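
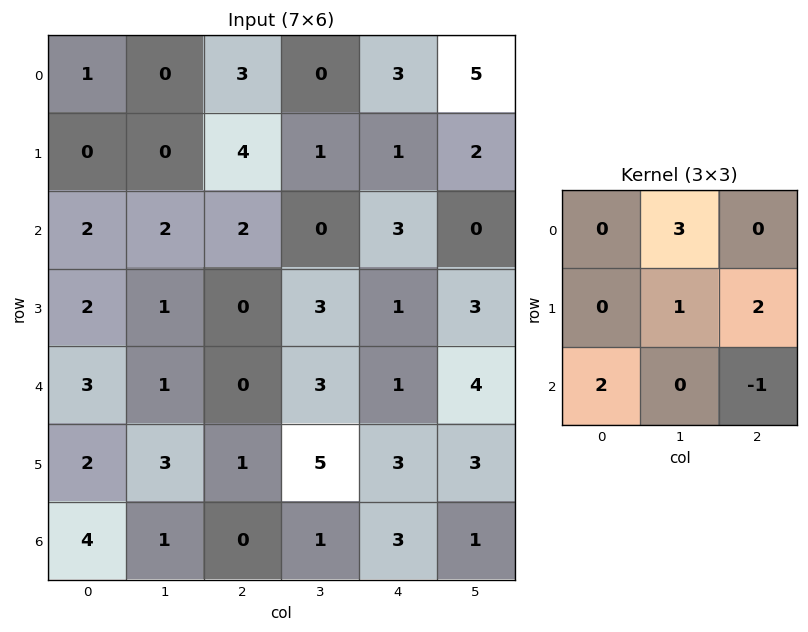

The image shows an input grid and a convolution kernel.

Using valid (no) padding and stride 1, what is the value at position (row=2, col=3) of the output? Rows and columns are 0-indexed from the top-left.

18

The receptive field on the input at this output position is [0 3 0 / 3 1 3 / 3 1 4]. Elementwise product with the kernel and sum: 3·3 + 1·1 + 3·2 + 3·2 + 4·-1.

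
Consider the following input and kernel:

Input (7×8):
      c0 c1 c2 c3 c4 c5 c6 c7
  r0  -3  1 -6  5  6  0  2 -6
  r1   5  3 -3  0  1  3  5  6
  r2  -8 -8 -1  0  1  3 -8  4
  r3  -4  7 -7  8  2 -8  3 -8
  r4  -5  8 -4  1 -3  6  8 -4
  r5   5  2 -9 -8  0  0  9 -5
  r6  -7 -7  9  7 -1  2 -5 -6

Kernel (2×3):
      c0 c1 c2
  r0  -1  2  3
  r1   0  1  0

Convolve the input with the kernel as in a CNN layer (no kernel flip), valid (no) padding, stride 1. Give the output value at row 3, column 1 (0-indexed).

The receptive field on the input at this output position is [7 -7 8 / 8 -4 1]. Elementwise product with the kernel and sum: 7·-1 + -7·2 + 8·3 + -4·1.

-1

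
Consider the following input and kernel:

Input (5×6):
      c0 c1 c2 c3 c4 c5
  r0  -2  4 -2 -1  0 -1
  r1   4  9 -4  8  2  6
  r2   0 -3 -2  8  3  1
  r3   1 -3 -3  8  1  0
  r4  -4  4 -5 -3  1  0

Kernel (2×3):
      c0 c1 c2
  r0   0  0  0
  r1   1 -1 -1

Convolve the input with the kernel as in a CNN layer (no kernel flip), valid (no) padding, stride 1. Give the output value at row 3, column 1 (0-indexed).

12

The receptive field on the input at this output position is [-3 -3 8 / 4 -5 -3]. Elementwise product with the kernel and sum: 4·1 + -5·-1 + -3·-1.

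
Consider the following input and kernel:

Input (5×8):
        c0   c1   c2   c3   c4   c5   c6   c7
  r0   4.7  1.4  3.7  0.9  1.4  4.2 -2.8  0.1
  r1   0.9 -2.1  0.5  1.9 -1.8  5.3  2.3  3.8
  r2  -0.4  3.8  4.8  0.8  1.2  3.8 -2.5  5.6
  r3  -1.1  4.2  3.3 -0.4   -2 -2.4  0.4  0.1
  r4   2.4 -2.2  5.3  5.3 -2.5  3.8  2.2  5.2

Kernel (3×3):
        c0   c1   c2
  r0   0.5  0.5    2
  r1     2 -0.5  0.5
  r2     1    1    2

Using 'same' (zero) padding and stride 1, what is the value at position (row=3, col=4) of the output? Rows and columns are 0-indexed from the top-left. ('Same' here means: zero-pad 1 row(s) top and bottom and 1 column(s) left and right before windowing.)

The receptive field on the zero-padded input at this output position is [0.8 1.2 3.8 / -0.4 -2 -2.4 / 5.3 -2.5 3.8]. Elementwise product with the kernel and sum: 0.8·0.5 + 1.2·0.5 + 3.8·2 + -0.4·2 + -2·-0.5 + -2.4·0.5 + 5.3·1 + -2.5·1 + 3.8·2.

18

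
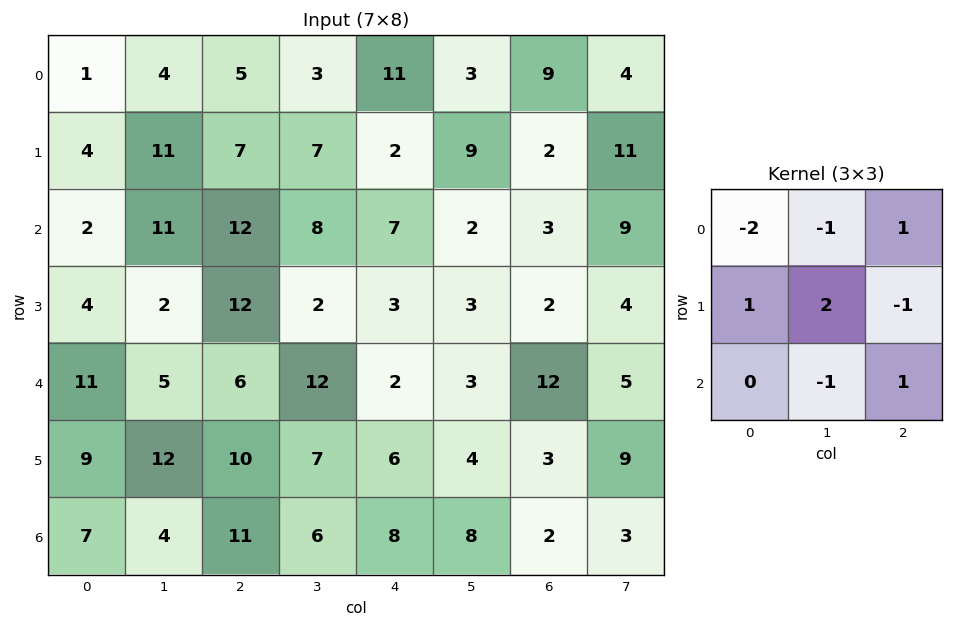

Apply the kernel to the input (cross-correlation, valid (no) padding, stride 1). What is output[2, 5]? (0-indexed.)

The receptive field on the input at this output position is [2 3 9 / 3 2 4 / 3 12 5]. Elementwise product with the kernel and sum: 2·-2 + 3·-1 + 9·1 + 3·1 + 2·2 + 4·-1 + 12·-1 + 5·1.

-2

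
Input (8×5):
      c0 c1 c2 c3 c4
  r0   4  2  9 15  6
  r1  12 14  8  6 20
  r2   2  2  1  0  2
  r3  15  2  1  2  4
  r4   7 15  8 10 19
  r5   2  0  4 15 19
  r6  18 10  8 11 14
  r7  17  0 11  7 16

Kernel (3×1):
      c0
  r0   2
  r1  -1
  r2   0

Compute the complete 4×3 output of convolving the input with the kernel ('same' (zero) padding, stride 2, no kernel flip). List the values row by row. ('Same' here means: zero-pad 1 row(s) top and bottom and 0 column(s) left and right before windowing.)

-4 -9 -6
22 15 38
23 -6 -11
-14 0 24

Output[0,0]: The receptive field on the zero-padded input at this output position is [0 / 4 / 12]. Elementwise product with the kernel and sum: 0·2 + 4·-1.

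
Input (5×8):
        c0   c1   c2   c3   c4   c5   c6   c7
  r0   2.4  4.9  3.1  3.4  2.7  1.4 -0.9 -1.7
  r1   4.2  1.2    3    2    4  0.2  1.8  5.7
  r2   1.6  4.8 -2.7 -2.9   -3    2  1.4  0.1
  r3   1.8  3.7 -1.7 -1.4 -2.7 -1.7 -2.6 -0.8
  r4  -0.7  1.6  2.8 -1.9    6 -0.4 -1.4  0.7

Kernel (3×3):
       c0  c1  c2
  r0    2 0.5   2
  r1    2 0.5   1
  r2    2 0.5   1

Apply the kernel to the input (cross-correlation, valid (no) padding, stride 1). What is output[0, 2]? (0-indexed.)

14.45

The receptive field on the input at this output position is [3.1 3.4 2.7 / 3 2 4 / -2.7 -2.9 -3]. Elementwise product with the kernel and sum: 3.1·2 + 3.4·0.5 + 2.7·2 + 3·2 + 2·0.5 + 4·1 + -2.7·2 + -2.9·0.5 + -3·1.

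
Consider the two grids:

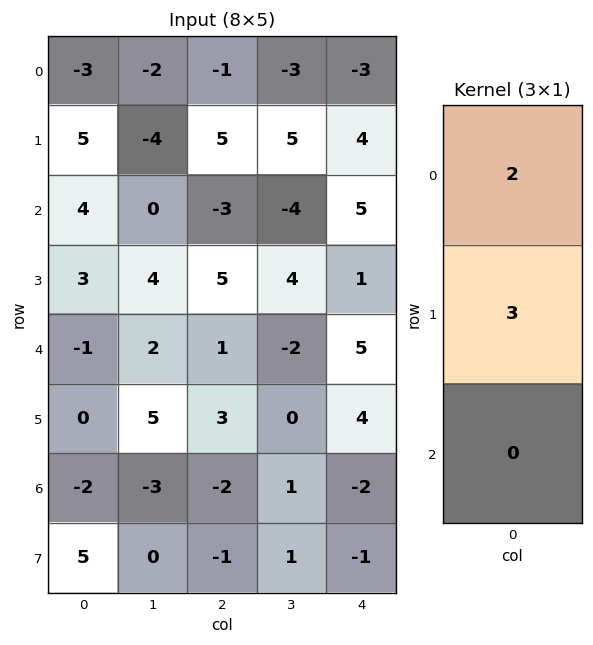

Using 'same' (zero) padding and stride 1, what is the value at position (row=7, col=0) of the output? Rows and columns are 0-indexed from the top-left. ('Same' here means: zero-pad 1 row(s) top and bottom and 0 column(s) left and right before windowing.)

The receptive field on the zero-padded input at this output position is [-2 / 5 / 0]. Elementwise product with the kernel and sum: -2·2 + 5·3.

11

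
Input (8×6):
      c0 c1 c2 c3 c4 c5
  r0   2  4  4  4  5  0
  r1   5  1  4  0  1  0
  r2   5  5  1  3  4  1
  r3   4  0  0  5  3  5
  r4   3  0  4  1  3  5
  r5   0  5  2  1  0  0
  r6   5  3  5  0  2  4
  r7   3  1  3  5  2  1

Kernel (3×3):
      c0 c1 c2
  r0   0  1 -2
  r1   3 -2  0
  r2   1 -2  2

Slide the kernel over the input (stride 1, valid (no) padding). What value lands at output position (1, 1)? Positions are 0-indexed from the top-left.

The receptive field on the input at this output position is [1 4 0 / 5 1 3 / 0 0 5]. Elementwise product with the kernel and sum: 4·1 + 0·-2 + 5·3 + 1·-2 + 0·1 + 0·-2 + 5·2.

27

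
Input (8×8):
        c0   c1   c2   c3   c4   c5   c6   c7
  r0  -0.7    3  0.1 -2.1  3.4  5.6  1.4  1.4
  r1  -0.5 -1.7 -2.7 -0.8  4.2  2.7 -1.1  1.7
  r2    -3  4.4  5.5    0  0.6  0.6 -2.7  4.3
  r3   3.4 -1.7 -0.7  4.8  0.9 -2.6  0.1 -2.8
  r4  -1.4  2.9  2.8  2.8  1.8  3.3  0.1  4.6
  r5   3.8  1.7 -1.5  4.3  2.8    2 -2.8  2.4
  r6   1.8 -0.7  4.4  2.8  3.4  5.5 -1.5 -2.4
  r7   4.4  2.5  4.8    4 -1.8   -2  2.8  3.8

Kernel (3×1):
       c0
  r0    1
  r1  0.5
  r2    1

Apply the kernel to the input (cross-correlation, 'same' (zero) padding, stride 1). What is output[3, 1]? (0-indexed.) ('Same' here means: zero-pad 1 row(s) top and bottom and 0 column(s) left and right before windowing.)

The receptive field on the zero-padded input at this output position is [4.4 / -1.7 / 2.9]. Elementwise product with the kernel and sum: 4.4·1 + -1.7·0.5 + 2.9·1.

6.45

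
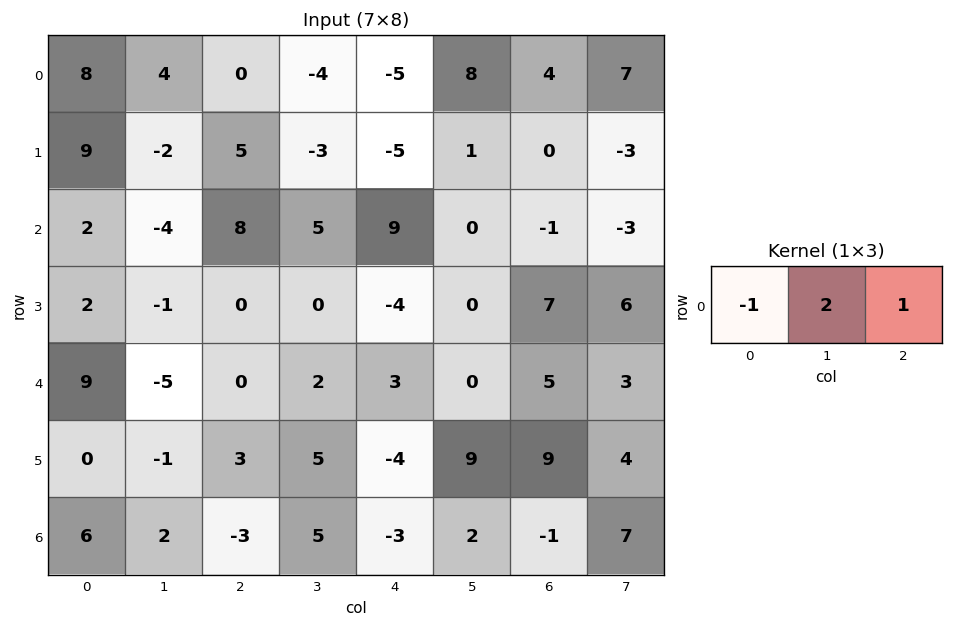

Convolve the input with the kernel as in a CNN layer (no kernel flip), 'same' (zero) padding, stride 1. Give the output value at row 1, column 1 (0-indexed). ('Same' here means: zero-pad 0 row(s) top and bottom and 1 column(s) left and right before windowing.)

-8

The receptive field on the zero-padded input at this output position is [9 -2 5]. Elementwise product with the kernel and sum: 9·-1 + -2·2 + 5·1.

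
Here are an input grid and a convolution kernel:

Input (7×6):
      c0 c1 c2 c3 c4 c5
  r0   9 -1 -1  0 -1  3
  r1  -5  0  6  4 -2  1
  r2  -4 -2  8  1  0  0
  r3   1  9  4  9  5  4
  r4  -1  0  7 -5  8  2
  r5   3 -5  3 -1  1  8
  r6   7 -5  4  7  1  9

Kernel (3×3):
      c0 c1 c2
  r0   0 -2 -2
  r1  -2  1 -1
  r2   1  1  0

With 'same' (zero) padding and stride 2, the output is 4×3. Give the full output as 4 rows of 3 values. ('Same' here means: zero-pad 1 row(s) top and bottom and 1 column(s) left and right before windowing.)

5 7 -2
9 4 14
-18 -16 -2
16 3 -40

Output[0,0]: The receptive field on the zero-padded input at this output position is [0 0 0 / 0 9 -1 / 0 -5 0]. Elementwise product with the kernel and sum: 0·-2 + 0·-2 + 0·-2 + 9·1 + -1·-1 + 0·1 + -5·1.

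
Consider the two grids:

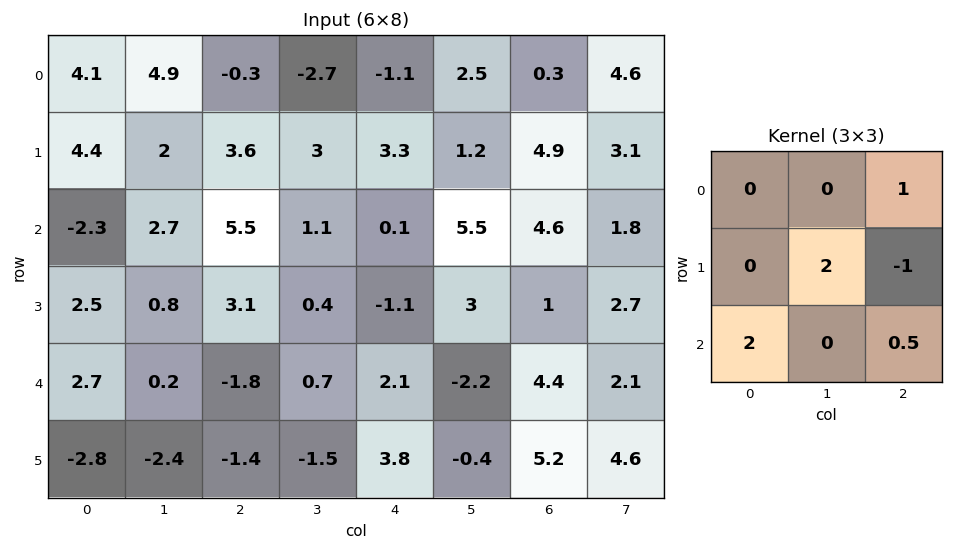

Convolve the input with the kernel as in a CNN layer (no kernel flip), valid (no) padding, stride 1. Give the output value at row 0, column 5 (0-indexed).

23.2

The receptive field on the input at this output position is [2.5 0.3 4.6 / 1.2 4.9 3.1 / 5.5 4.6 1.8]. Elementwise product with the kernel and sum: 4.6·1 + 4.9·2 + 3.1·-1 + 5.5·2 + 1.8·0.5.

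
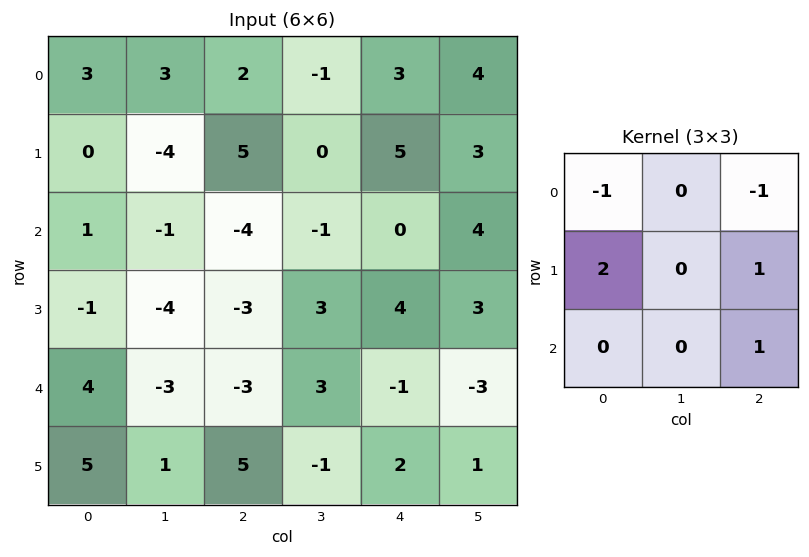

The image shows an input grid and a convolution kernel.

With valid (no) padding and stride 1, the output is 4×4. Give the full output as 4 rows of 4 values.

-4 -11 10 4
-10 4 -14 2
-5 0 1 3
14 -3 -6 -2

Output[0,0]: The receptive field on the input at this output position is [3 3 2 / 0 -4 5 / 1 -1 -4]. Elementwise product with the kernel and sum: 3·-1 + 2·-1 + 0·2 + 5·1 + -4·1.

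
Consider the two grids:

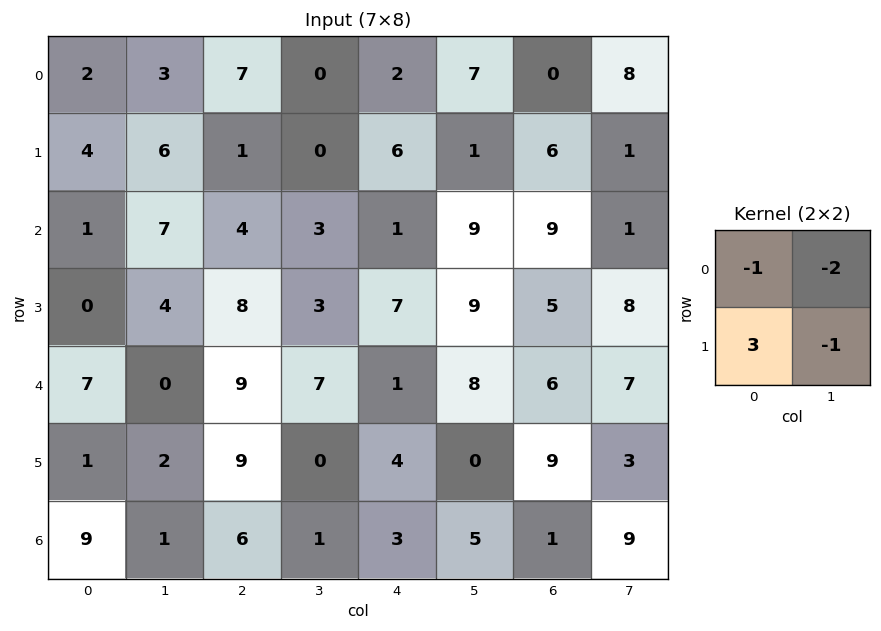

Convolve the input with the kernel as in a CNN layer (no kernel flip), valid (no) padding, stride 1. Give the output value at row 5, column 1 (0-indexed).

-23

The receptive field on the input at this output position is [2 9 / 1 6]. Elementwise product with the kernel and sum: 2·-1 + 9·-2 + 1·3 + 6·-1.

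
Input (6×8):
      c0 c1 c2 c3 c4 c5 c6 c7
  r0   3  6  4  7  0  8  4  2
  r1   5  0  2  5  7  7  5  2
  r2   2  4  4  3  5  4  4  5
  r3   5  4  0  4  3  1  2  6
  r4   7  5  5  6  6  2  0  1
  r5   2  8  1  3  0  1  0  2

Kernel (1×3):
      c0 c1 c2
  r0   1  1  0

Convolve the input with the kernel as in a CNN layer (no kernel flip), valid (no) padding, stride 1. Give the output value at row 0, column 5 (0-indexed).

The receptive field on the input at this output position is [8 4 2]. Elementwise product with the kernel and sum: 8·1 + 4·1.

12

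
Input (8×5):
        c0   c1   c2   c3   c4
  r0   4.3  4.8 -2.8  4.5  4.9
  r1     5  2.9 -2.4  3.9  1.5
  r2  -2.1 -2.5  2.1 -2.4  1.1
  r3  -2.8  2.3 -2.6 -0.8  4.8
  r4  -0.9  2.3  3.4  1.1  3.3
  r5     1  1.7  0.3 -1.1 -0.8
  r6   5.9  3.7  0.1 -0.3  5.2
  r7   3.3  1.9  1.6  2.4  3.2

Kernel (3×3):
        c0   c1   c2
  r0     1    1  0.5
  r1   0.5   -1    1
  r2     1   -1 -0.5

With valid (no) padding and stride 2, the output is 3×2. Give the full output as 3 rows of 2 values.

Output[0,0]: The receptive field on the input at this output position is [4.3 4.8 -2.8 / 5 2.9 -2.4 / -2.1 -2.5 2.1]. Elementwise product with the kernel and sum: 4.3·1 + 4.8·1 + -2.8·0.5 + 5·0.5 + 2.9·-1 + -2.4·1 + -2.1·1 + -2.5·-1 + 2.1·-0.5.

4.25 4.5
-14.75 5.2
4.35 4.4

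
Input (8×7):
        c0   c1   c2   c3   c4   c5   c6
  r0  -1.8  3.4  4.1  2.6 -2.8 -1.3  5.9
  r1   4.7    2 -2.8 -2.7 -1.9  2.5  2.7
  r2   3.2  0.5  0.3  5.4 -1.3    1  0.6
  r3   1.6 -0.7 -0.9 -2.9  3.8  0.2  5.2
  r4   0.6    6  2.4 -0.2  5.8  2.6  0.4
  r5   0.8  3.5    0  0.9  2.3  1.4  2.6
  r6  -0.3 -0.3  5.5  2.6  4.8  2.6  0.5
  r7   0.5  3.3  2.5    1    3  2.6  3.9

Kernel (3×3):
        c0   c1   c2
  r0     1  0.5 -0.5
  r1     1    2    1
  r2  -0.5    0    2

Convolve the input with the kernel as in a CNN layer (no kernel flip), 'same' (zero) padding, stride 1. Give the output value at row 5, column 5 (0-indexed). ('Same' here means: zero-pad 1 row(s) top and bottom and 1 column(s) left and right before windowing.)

13.2

The receptive field on the zero-padded input at this output position is [5.8 2.6 0.4 / 2.3 1.4 2.6 / 4.8 2.6 0.5]. Elementwise product with the kernel and sum: 5.8·1 + 2.6·0.5 + 0.4·-0.5 + 2.3·1 + 1.4·2 + 2.6·1 + 4.8·-0.5 + 0.5·2.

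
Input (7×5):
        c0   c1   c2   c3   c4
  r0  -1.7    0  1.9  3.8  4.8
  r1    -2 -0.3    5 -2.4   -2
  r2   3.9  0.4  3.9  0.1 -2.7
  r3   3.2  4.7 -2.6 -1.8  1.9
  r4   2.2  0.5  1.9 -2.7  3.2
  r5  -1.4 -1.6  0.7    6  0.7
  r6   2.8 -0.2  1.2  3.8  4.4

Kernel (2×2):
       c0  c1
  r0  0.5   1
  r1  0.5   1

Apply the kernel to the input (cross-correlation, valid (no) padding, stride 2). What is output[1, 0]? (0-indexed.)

8.65

The receptive field on the input at this output position is [3.9 0.4 / 3.2 4.7]. Elementwise product with the kernel and sum: 3.9·0.5 + 0.4·1 + 3.2·0.5 + 4.7·1.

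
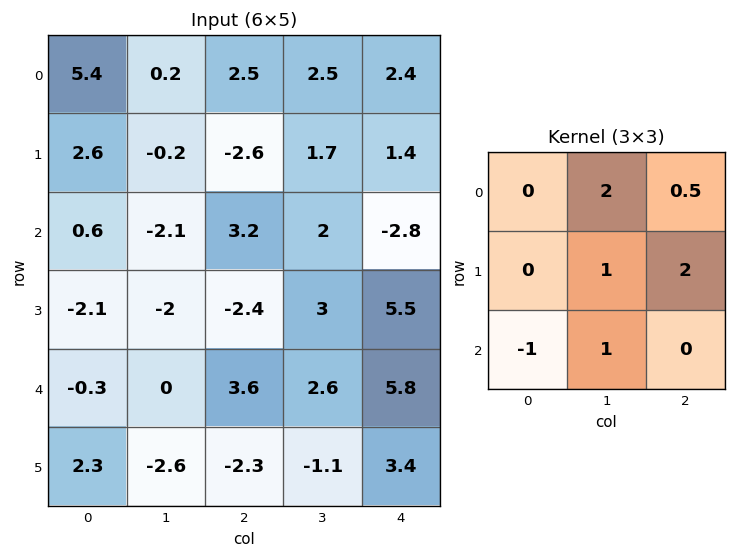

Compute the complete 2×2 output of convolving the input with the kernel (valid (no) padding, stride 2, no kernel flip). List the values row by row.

Output[0,0]: The receptive field on the input at this output position is [5.4 0.2 2.5 / 2.6 -0.2 -2.6 / 0.6 -2.1 3.2]. Elementwise product with the kernel and sum: 0.2·2 + 2.5·0.5 + -0.2·1 + -2.6·2 + 0.6·-1 + -2.1·1.

-6.45 9.5
-9.1 15.6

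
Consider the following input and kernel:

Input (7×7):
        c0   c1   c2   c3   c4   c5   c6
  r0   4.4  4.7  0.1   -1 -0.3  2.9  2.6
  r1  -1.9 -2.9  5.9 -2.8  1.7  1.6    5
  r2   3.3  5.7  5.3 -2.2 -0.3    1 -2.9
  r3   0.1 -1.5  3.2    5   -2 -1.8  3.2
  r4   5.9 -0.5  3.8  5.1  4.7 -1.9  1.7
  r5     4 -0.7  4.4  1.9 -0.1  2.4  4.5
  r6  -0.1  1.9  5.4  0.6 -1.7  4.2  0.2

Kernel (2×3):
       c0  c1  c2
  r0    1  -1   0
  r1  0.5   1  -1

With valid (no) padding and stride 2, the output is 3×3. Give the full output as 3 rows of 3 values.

Output[0,0]: The receptive field on the input at this output position is [4.4 4.7 0.1 / -1.9 -2.9 5.9]. Elementwise product with the kernel and sum: 4.4·1 + 4.7·-1 + -1.9·0.5 + -2.9·1 + 5.9·-1.
Output[0,1]: The receptive field on the input at this output position is [0.1 -1 -0.3 / 5.9 -2.8 1.7]. Elementwise product with the kernel and sum: 0.1·1 + -1·-1 + 5.9·0.5 + -2.8·1 + 1.7·-1.

-10.05 -0.45 -5.75
-7.05 16.1 -7.3
3.3 2.9 4.45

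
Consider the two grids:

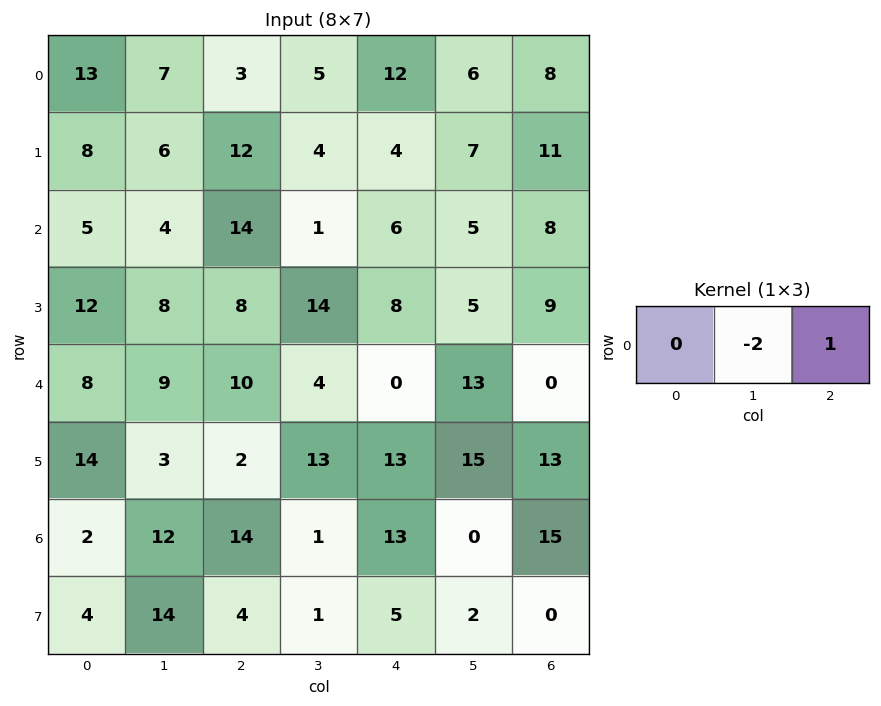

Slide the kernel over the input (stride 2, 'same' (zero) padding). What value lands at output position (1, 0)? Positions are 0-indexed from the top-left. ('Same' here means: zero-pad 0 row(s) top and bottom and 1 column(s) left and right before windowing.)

The receptive field on the zero-padded input at this output position is [0 5 4]. Elementwise product with the kernel and sum: 5·-2 + 4·1.

-6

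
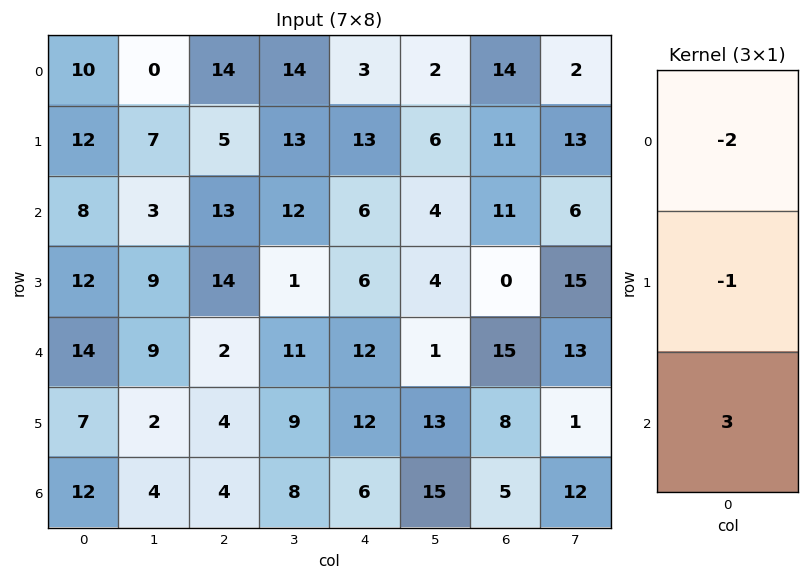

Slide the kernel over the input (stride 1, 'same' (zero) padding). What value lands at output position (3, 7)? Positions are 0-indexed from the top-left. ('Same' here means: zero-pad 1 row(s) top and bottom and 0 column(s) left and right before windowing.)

12

The receptive field on the zero-padded input at this output position is [6 / 15 / 13]. Elementwise product with the kernel and sum: 6·-2 + 15·-1 + 13·3.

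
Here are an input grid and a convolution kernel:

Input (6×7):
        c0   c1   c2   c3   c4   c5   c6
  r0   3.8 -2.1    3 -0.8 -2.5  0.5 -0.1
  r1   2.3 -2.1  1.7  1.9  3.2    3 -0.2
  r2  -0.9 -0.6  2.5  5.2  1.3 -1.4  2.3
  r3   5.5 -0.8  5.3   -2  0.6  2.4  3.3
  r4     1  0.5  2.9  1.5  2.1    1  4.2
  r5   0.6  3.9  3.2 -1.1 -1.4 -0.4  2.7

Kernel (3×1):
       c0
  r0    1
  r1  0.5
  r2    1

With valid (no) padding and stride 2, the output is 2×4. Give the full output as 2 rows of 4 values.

4.05 6.35 0.4 2.1
2.85 8.05 3.7 8.15

Output[0,0]: The receptive field on the input at this output position is [3.8 / 2.3 / -0.9]. Elementwise product with the kernel and sum: 3.8·1 + 2.3·0.5 + -0.9·1.
Output[0,1]: The receptive field on the input at this output position is [3 / 1.7 / 2.5]. Elementwise product with the kernel and sum: 3·1 + 1.7·0.5 + 2.5·1.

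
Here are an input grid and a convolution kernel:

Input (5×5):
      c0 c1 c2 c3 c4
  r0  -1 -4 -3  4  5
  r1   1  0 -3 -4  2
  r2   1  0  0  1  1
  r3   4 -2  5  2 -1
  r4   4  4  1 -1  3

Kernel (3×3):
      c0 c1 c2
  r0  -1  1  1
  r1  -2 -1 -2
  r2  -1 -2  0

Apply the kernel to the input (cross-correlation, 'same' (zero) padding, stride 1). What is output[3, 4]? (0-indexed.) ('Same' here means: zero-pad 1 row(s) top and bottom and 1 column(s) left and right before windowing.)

-8

The receptive field on the zero-padded input at this output position is [1 1 0 / 2 -1 0 / -1 3 0]. Elementwise product with the kernel and sum: 1·-1 + 1·1 + 0·1 + 2·-2 + -1·-1 + 0·-2 + -1·-1 + 3·-2.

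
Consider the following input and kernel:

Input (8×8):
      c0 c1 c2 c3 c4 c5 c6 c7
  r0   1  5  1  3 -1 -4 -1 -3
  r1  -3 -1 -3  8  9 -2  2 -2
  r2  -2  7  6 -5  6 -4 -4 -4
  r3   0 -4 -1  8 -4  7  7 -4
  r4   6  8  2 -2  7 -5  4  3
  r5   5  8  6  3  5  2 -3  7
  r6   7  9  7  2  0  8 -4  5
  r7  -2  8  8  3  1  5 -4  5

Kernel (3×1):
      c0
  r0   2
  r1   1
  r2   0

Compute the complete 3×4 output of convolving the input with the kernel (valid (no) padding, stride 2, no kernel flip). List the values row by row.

Output[0,0]: The receptive field on the input at this output position is [1 / -3 / -2]. Elementwise product with the kernel and sum: 1·2 + -3·1.

-1 -1 7 0
-4 11 8 -1
17 10 19 5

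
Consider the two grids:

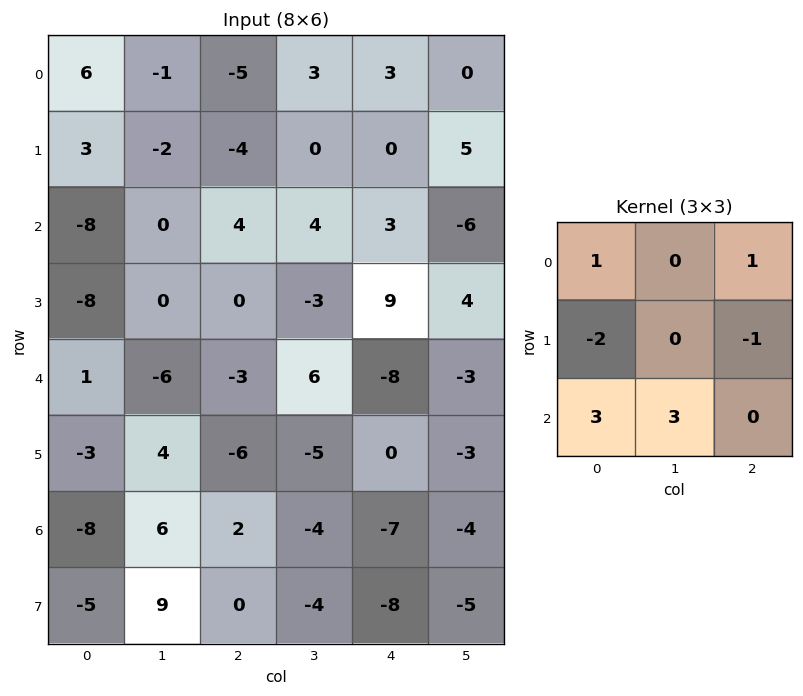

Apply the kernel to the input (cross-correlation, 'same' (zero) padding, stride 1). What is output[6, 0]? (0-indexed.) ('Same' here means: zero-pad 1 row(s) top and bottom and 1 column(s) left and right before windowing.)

The receptive field on the zero-padded input at this output position is [0 -3 4 / 0 -8 6 / 0 -5 9]. Elementwise product with the kernel and sum: 0·1 + 4·1 + 0·-2 + 6·-1 + 0·3 + -5·3.

-17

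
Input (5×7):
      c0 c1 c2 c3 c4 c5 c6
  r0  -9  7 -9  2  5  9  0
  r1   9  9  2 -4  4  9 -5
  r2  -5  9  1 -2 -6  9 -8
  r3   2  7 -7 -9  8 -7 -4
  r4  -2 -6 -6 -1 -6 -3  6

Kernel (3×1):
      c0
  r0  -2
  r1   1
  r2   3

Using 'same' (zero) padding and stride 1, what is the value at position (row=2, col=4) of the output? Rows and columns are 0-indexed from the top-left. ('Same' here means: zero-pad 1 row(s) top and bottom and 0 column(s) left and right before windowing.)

10

The receptive field on the zero-padded input at this output position is [4 / -6 / 8]. Elementwise product with the kernel and sum: 4·-2 + -6·1 + 8·3.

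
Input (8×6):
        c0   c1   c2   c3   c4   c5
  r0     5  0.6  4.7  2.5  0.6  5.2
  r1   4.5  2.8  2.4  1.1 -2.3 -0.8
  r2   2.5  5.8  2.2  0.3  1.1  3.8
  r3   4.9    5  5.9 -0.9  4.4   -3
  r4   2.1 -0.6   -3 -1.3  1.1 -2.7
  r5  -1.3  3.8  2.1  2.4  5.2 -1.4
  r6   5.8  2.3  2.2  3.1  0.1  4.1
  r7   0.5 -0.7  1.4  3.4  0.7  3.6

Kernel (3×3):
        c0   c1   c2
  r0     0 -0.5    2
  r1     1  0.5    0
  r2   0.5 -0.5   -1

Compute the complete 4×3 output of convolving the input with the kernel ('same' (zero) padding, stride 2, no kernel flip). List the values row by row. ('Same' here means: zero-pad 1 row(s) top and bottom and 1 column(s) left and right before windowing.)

-2.55 2.05 5.3
-2.85 8.35 0.75
5.45 -8.4 -8.95
11.6 2.7 -4.5

Output[0,0]: The receptive field on the zero-padded input at this output position is [0 0 0 / 0 5 0.6 / 0 4.5 2.8]. Elementwise product with the kernel and sum: 0·-0.5 + 0·2 + 0·1 + 5·0.5 + 0·0.5 + 4.5·-0.5 + 2.8·-1.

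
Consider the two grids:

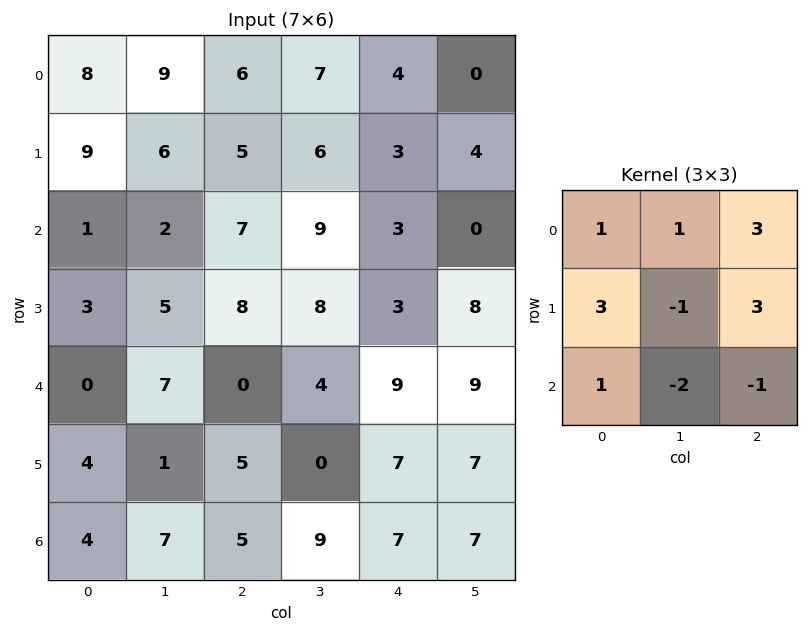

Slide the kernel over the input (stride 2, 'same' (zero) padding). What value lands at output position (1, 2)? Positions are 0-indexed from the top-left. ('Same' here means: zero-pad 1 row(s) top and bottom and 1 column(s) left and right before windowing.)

39

The receptive field on the zero-padded input at this output position is [6 3 4 / 9 3 0 / 8 3 8]. Elementwise product with the kernel and sum: 6·1 + 3·1 + 4·3 + 9·3 + 3·-1 + 0·3 + 8·1 + 3·-2 + 8·-1.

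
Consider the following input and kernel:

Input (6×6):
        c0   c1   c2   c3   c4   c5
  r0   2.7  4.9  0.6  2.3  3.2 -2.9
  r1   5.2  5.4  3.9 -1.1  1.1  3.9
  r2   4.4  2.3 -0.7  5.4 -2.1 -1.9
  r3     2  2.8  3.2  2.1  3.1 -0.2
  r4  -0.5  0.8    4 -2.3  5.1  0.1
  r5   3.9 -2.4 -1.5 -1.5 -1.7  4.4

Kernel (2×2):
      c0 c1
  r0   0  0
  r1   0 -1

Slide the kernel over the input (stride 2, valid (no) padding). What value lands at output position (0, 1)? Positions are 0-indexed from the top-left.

The receptive field on the input at this output position is [0.6 2.3 / 3.9 -1.1]. Elementwise product with the kernel and sum: -1.1·-1.

1.1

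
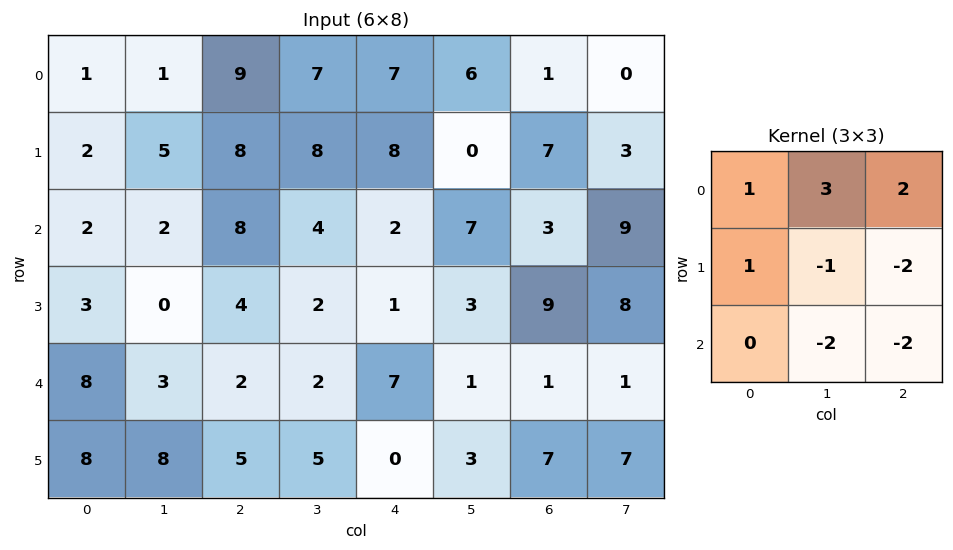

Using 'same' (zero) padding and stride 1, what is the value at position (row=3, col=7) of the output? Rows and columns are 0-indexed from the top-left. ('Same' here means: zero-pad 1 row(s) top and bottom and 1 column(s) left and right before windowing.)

29

The receptive field on the zero-padded input at this output position is [3 9 0 / 9 8 0 / 1 1 0]. Elementwise product with the kernel and sum: 3·1 + 9·3 + 0·2 + 9·1 + 8·-1 + 0·-2 + 1·-2 + 0·-2.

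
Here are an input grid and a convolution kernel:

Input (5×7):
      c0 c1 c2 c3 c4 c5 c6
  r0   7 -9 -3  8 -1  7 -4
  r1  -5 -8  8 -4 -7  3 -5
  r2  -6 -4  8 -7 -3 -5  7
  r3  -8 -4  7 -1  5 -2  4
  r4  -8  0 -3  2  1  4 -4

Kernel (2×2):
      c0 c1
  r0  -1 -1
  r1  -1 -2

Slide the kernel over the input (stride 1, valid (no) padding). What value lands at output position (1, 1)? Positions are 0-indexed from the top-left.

-12

The receptive field on the input at this output position is [-8 8 / -4 8]. Elementwise product with the kernel and sum: -8·-1 + 8·-1 + -4·-1 + 8·-2.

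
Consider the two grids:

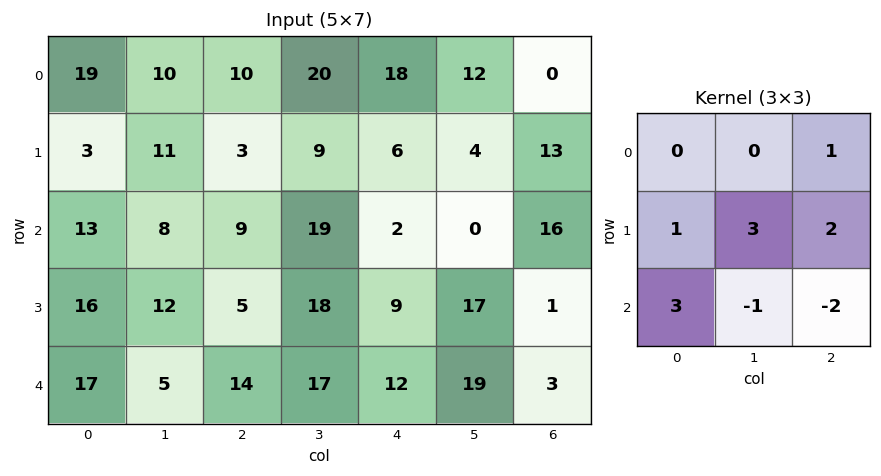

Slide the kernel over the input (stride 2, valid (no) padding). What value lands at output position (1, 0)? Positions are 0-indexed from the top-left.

89

The receptive field on the input at this output position is [13 8 9 / 16 12 5 / 17 5 14]. Elementwise product with the kernel and sum: 9·1 + 16·1 + 12·3 + 5·2 + 17·3 + 5·-1 + 14·-2.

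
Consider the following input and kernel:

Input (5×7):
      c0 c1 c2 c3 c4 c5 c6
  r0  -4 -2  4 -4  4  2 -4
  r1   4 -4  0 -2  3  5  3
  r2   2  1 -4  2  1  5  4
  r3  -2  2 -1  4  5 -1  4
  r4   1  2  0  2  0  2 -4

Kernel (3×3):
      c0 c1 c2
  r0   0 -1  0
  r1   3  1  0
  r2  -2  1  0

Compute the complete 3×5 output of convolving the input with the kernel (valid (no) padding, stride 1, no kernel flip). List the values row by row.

7 -22 12 -10 15
17 -6 -2 1 -8
-5 5 1 12 11

Output[0,0]: The receptive field on the input at this output position is [-4 -2 4 / 4 -4 0 / 2 1 -4]. Elementwise product with the kernel and sum: -2·-1 + 4·3 + -4·1 + 2·-2 + 1·1.
Output[0,1]: The receptive field on the input at this output position is [-2 4 -4 / -4 0 -2 / 1 -4 2]. Elementwise product with the kernel and sum: 4·-1 + -4·3 + 0·1 + 1·-2 + -4·1.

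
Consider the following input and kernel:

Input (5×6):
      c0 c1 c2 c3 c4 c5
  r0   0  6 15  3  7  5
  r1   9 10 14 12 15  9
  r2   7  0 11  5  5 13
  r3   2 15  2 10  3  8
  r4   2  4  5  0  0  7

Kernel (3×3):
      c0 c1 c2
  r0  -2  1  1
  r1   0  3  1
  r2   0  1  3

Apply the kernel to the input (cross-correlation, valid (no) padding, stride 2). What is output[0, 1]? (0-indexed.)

The receptive field on the input at this output position is [15 3 7 / 14 12 15 / 11 5 5]. Elementwise product with the kernel and sum: 15·-2 + 3·1 + 7·1 + 12·3 + 15·1 + 5·1 + 5·3.

51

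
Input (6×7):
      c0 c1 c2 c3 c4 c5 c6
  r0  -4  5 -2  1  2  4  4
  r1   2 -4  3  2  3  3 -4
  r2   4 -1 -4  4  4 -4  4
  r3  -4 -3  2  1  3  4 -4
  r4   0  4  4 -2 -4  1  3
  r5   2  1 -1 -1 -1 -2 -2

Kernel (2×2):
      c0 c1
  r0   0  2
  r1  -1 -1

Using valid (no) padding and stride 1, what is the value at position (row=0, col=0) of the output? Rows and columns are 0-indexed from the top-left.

12

The receptive field on the input at this output position is [-4 5 / 2 -4]. Elementwise product with the kernel and sum: 5·2 + 2·-1 + -4·-1.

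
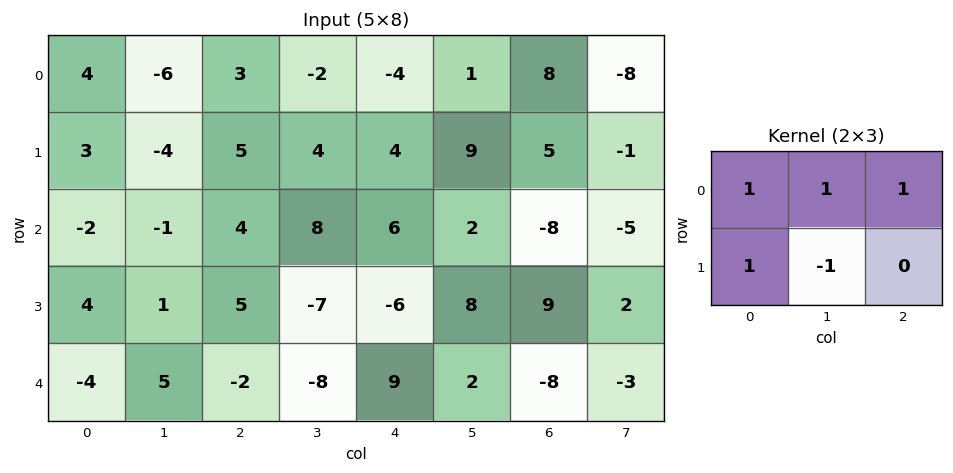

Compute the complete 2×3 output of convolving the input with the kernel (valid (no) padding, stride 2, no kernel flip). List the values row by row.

Output[0,0]: The receptive field on the input at this output position is [4 -6 3 / 3 -4 5]. Elementwise product with the kernel and sum: 4·1 + -6·1 + 3·1 + 3·1 + -4·-1.

8 -2 0
4 30 -14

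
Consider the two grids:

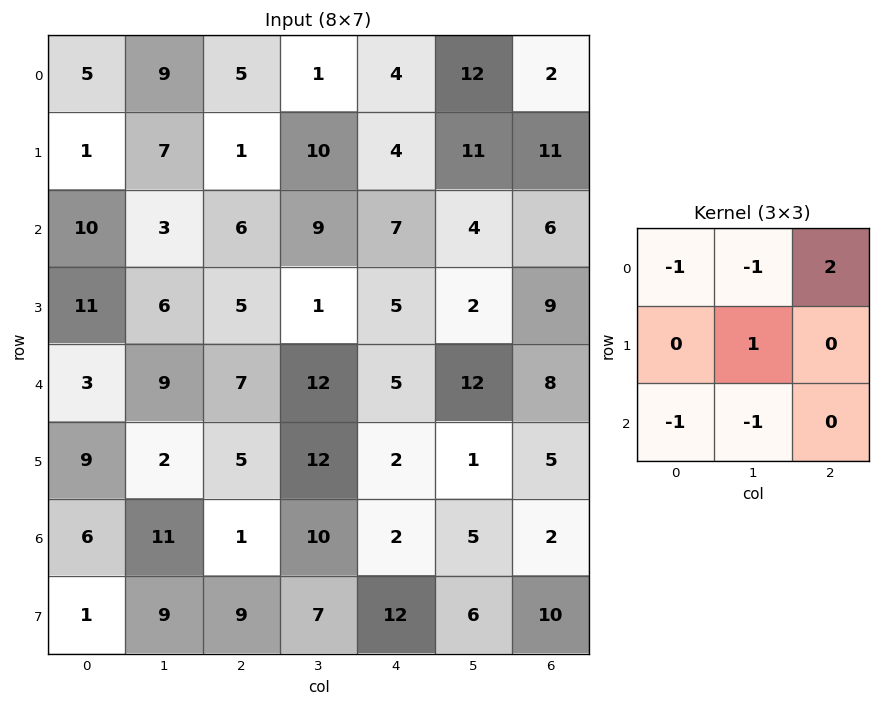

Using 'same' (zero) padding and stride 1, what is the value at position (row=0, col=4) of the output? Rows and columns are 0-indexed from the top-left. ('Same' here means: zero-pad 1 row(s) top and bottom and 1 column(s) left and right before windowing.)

-10

The receptive field on the zero-padded input at this output position is [0 0 0 / 1 4 12 / 10 4 11]. Elementwise product with the kernel and sum: 0·-1 + 0·-1 + 0·2 + 4·1 + 10·-1 + 4·-1.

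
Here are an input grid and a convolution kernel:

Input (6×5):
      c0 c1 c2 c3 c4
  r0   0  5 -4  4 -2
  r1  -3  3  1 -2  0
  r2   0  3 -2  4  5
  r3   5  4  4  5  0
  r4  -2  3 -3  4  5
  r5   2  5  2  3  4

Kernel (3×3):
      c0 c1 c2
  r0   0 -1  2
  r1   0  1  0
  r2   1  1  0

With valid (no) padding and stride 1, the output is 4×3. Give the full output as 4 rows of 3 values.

Output[0,0]: The receptive field on the input at this output position is [0 5 -4 / -3 3 1 / 0 3 -2]. Elementwise product with the kernel and sum: 5·-1 + -4·2 + 3·1 + 0·1 + 3·1.
Output[0,1]: The receptive field on the input at this output position is [5 -4 4 / 3 1 -2 / 3 -2 4]. Elementwise product with the kernel and sum: -4·-1 + 4·2 + 1·1 + 3·1 + -2·1.

-7 14 -8
11 1 15
-2 14 12
14 10 4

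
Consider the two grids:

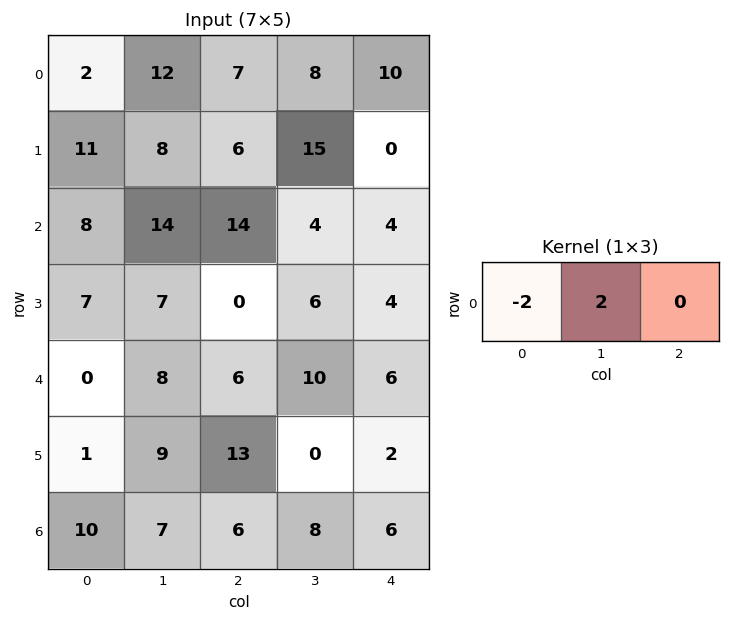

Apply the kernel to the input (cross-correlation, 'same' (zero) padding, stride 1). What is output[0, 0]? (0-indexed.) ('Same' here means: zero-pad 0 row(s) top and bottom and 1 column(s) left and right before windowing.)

The receptive field on the zero-padded input at this output position is [0 2 12]. Elementwise product with the kernel and sum: 0·-2 + 2·2.

4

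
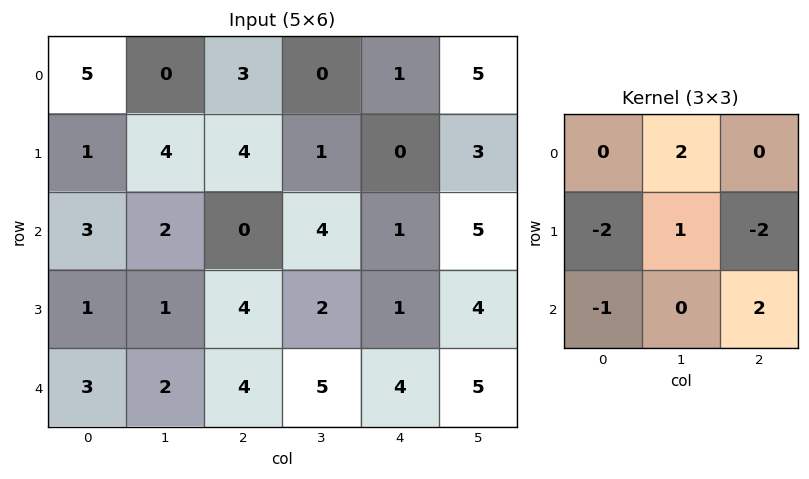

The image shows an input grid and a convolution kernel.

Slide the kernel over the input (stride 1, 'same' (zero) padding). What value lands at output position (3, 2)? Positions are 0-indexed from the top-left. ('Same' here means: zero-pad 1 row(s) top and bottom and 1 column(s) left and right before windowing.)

The receptive field on the zero-padded input at this output position is [2 0 4 / 1 4 2 / 2 4 5]. Elementwise product with the kernel and sum: 0·2 + 1·-2 + 4·1 + 2·-2 + 2·-1 + 5·2.

6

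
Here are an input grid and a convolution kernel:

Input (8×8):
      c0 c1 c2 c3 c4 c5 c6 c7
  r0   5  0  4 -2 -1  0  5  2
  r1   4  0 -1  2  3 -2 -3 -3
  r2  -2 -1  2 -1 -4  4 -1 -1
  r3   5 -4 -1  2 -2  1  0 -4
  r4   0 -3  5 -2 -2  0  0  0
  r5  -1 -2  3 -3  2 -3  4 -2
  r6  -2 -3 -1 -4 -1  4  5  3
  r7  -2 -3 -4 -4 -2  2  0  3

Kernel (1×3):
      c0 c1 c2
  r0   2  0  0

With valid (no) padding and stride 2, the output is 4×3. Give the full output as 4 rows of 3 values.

Output[0,0]: The receptive field on the input at this output position is [5 0 4]. Elementwise product with the kernel and sum: 5·2.
Output[0,1]: The receptive field on the input at this output position is [4 -2 -1]. Elementwise product with the kernel and sum: 4·2.

10 8 -2
-4 4 -8
0 10 -4
-4 -2 -2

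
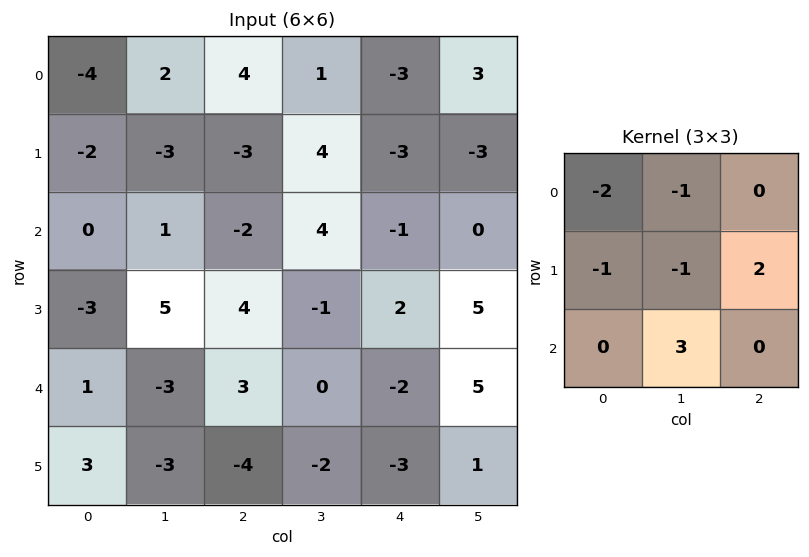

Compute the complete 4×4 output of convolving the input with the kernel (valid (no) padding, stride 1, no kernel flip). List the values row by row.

Output[0,0]: The receptive field on the input at this output position is [-4 2 4 / -2 -3 -3 / 0 1 -2]. Elementwise product with the kernel and sum: -4·-2 + 2·-1 + -2·-1 + -3·-1 + -3·2 + 1·3.
Output[0,1]: The receptive field on the input at this output position is [2 4 1 / -3 -3 4 / 1 -2 4]. Elementwise product with the kernel and sum: 2·-2 + 4·-1 + -3·-1 + -3·-1 + 4·2 + -2·3.

8 0 -4 -9
17 30 -5 -2
-4 -2 1 -4
0 -26 -20 3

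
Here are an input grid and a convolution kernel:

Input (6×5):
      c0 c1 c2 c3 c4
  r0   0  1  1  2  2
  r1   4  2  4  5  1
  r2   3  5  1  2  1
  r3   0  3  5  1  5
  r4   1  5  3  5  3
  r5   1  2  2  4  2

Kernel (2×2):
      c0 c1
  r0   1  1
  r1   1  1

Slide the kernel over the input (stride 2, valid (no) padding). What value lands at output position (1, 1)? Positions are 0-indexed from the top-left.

9

The receptive field on the input at this output position is [1 2 / 5 1]. Elementwise product with the kernel and sum: 1·1 + 2·1 + 5·1 + 1·1.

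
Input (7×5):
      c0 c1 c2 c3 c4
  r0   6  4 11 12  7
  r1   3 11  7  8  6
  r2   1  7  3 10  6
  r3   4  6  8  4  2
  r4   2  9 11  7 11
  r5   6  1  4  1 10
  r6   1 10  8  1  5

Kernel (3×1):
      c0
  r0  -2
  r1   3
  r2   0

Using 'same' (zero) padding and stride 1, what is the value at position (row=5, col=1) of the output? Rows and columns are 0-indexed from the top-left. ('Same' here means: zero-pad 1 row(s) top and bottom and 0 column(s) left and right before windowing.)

The receptive field on the zero-padded input at this output position is [9 / 1 / 10]. Elementwise product with the kernel and sum: 9·-2 + 1·3.

-15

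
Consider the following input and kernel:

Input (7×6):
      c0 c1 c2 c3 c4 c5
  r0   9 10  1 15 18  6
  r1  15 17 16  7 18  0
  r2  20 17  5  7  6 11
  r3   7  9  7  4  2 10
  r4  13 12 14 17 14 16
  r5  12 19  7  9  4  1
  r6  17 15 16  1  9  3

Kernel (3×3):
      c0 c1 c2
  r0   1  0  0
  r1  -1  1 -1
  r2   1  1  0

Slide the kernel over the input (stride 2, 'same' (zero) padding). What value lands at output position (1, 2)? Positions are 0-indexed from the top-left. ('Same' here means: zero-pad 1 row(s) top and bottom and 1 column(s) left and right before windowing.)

1

The receptive field on the zero-padded input at this output position is [7 18 0 / 7 6 11 / 4 2 10]. Elementwise product with the kernel and sum: 7·1 + 7·-1 + 6·1 + 11·-1 + 4·1 + 2·1.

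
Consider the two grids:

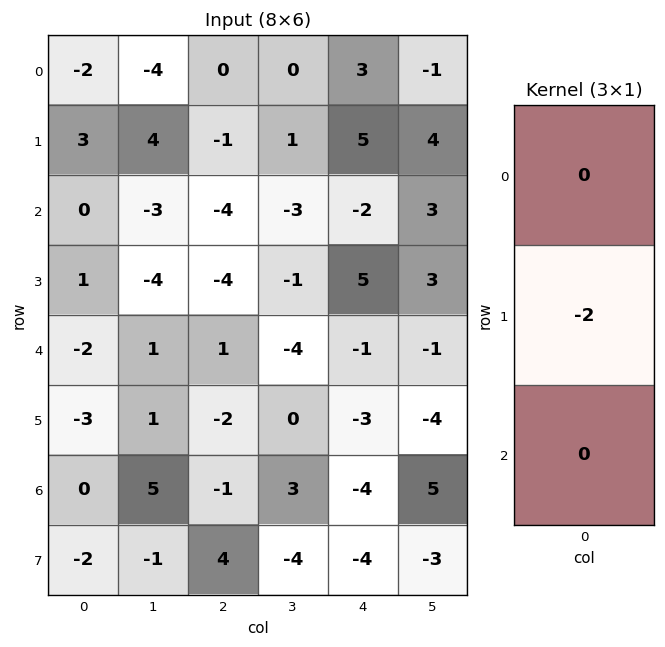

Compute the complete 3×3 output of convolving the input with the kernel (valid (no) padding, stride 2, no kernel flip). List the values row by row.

Output[0,0]: The receptive field on the input at this output position is [-2 / 3 / 0]. Elementwise product with the kernel and sum: 3·-2.
Output[0,1]: The receptive field on the input at this output position is [0 / -1 / -4]. Elementwise product with the kernel and sum: -1·-2.

-6 2 -10
-2 8 -10
6 4 6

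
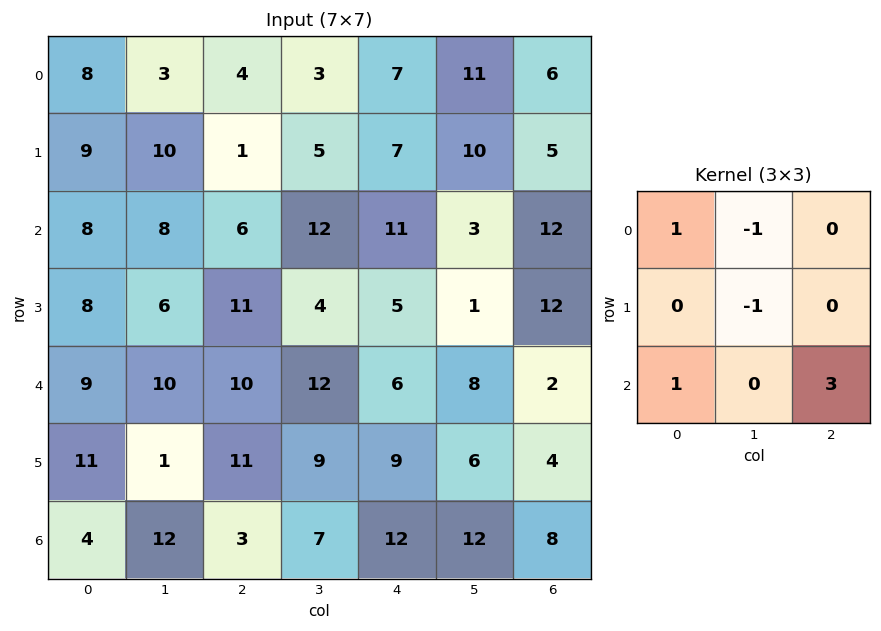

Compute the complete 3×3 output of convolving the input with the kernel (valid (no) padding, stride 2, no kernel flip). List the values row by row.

21 35 33
33 18 19
11 28 28

Output[0,0]: The receptive field on the input at this output position is [8 3 4 / 9 10 1 / 8 8 6]. Elementwise product with the kernel and sum: 8·1 + 3·-1 + 10·-1 + 8·1 + 6·3.
Output[0,1]: The receptive field on the input at this output position is [4 3 7 / 1 5 7 / 6 12 11]. Elementwise product with the kernel and sum: 4·1 + 3·-1 + 5·-1 + 6·1 + 11·3.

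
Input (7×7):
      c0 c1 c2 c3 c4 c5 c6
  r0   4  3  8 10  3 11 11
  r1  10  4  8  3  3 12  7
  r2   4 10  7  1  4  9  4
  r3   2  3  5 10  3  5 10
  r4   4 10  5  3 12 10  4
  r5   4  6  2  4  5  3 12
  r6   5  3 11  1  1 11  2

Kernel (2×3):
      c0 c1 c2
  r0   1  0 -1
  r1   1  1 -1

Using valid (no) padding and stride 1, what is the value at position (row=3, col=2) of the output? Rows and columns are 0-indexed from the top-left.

-2

The receptive field on the input at this output position is [5 10 3 / 5 3 12]. Elementwise product with the kernel and sum: 5·1 + 3·-1 + 5·1 + 3·1 + 12·-1.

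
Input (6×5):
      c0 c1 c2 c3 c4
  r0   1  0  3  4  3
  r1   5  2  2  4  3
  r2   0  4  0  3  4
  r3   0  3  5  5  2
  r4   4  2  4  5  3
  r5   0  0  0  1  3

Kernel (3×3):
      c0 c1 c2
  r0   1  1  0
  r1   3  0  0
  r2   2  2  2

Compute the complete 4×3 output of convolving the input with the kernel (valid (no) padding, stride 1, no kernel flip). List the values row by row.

24 23 27
23 42 30
24 35 42
15 16 30

Output[0,0]: The receptive field on the input at this output position is [1 0 3 / 5 2 2 / 0 4 0]. Elementwise product with the kernel and sum: 1·1 + 0·1 + 5·3 + 0·2 + 4·2 + 0·2.
Output[0,1]: The receptive field on the input at this output position is [0 3 4 / 2 2 4 / 4 0 3]. Elementwise product with the kernel and sum: 0·1 + 3·1 + 2·3 + 4·2 + 0·2 + 3·2.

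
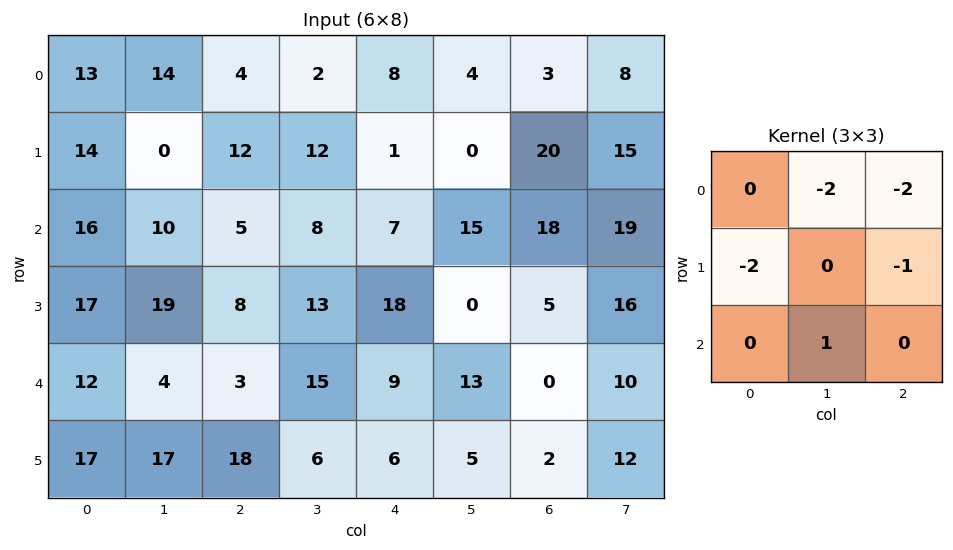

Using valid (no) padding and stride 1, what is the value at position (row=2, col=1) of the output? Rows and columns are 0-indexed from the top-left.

The receptive field on the input at this output position is [10 5 8 / 19 8 13 / 4 3 15]. Elementwise product with the kernel and sum: 5·-2 + 8·-2 + 19·-2 + 13·-1 + 3·1.

-74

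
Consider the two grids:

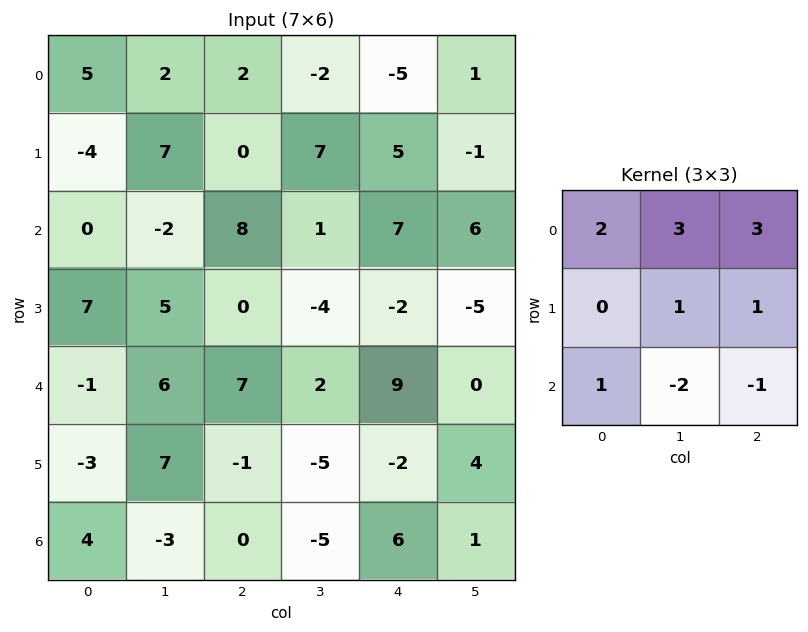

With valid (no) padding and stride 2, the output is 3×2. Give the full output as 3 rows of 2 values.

Output[0,0]: The receptive field on the input at this output position is [5 2 2 / -4 7 0 / 0 -2 8]. Elementwise product with the kernel and sum: 5·2 + 2·3 + 2·3 + 7·1 + 0·1 + 0·1 + -2·-2 + 8·-1.
Output[0,1]: The receptive field on the input at this output position is [2 -2 -5 / 0 7 5 / 8 1 7]. Elementwise product with the kernel and sum: 2·2 + -2·3 + -5·3 + 7·1 + 5·1 + 8·1 + 1·-2 + 7·-1.

25 -6
3 28
53 44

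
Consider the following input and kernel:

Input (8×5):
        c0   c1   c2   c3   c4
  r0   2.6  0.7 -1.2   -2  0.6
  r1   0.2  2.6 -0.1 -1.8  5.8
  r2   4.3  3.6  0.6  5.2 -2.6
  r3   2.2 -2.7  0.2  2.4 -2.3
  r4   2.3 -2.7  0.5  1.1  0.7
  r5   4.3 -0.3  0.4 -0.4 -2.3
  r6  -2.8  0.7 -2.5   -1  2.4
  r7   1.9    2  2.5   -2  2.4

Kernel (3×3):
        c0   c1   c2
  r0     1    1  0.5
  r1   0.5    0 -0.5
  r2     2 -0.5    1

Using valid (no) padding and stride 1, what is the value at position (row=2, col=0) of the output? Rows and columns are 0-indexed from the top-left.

The receptive field on the input at this output position is [4.3 3.6 0.6 / 2.2 -2.7 0.2 / 2.3 -2.7 0.5]. Elementwise product with the kernel and sum: 4.3·1 + 3.6·1 + 0.6·0.5 + 2.2·0.5 + 0.2·-0.5 + 2.3·2 + -2.7·-0.5 + 0.5·1.

15.65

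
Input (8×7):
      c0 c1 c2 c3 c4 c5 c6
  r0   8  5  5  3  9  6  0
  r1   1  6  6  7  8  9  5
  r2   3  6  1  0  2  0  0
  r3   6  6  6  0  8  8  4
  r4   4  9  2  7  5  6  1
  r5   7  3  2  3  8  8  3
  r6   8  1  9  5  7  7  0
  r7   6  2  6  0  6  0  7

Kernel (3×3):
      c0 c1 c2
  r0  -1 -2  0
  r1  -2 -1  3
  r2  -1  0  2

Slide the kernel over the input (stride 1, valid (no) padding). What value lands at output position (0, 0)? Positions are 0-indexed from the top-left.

The receptive field on the input at this output position is [8 5 5 / 1 6 6 / 3 6 1]. Elementwise product with the kernel and sum: 8·-1 + 5·-2 + 1·-2 + 6·-1 + 6·3 + 3·-1 + 1·2.

-9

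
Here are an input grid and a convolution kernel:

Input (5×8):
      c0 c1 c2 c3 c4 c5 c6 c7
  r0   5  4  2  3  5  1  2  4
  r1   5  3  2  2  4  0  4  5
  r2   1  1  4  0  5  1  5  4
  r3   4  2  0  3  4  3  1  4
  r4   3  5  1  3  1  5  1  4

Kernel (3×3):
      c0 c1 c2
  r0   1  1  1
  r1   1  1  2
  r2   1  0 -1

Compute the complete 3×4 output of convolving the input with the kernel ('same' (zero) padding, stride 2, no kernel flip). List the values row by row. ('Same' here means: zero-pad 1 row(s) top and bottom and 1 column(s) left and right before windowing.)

Output[0,0]: The receptive field on the zero-padded input at this output position is [0 0 0 / 0 5 4 / 0 5 3]. Elementwise product with the kernel and sum: 0·1 + 0·1 + 0·1 + 0·1 + 5·1 + 4·2 + 0·1 + 3·-1.
Output[0,1]: The receptive field on the zero-padded input at this output position is [0 0 0 / 4 2 3 / 3 2 2]. Elementwise product with the kernel and sum: 0·1 + 0·1 + 0·1 + 4·1 + 2·1 + 3·2 + 3·1 + 2·-1.

10 13 12 6
9 11 13 22
19 17 24 22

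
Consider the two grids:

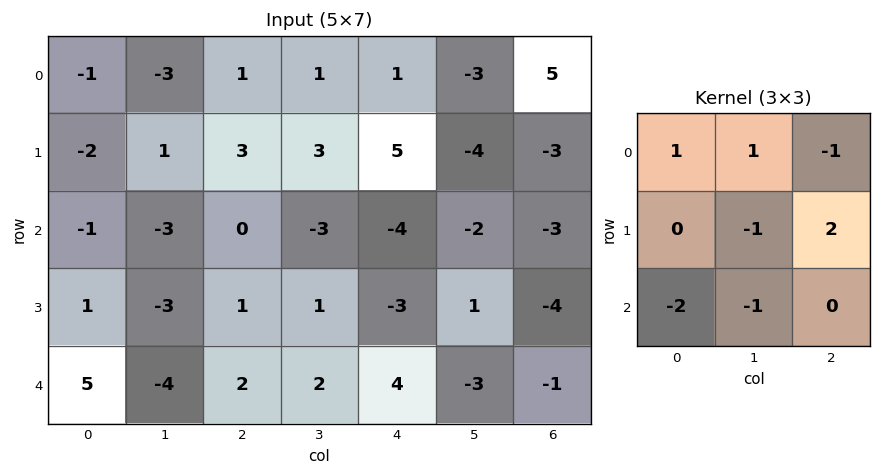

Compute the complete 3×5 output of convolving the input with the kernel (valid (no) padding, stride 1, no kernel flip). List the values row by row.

5 6 11 2 1
0 0 -7 13 5
-5 7 -12 -8 -17

Output[0,0]: The receptive field on the input at this output position is [-1 -3 1 / -2 1 3 / -1 -3 0]. Elementwise product with the kernel and sum: -1·1 + -3·1 + 1·-1 + 1·-1 + 3·2 + -1·-2 + -3·-1.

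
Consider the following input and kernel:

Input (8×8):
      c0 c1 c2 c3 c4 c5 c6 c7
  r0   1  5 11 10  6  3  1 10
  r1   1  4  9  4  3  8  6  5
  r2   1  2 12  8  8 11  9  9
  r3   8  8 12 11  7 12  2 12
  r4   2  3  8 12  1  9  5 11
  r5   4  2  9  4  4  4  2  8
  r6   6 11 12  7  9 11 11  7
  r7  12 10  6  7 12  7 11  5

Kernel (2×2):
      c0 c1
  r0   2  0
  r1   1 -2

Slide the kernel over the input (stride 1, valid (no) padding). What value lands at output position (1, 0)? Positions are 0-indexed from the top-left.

The receptive field on the input at this output position is [1 4 / 1 2]. Elementwise product with the kernel and sum: 1·2 + 1·1 + 2·-2.

-1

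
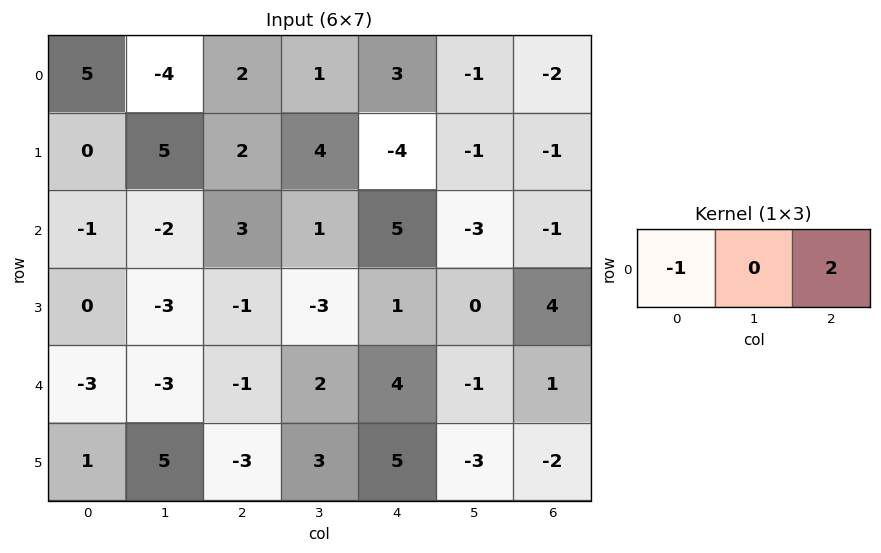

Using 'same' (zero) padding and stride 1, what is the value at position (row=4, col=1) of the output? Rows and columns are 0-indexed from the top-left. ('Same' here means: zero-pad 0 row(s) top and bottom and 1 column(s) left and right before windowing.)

1

The receptive field on the zero-padded input at this output position is [-3 -3 -1]. Elementwise product with the kernel and sum: -3·-1 + -1·2.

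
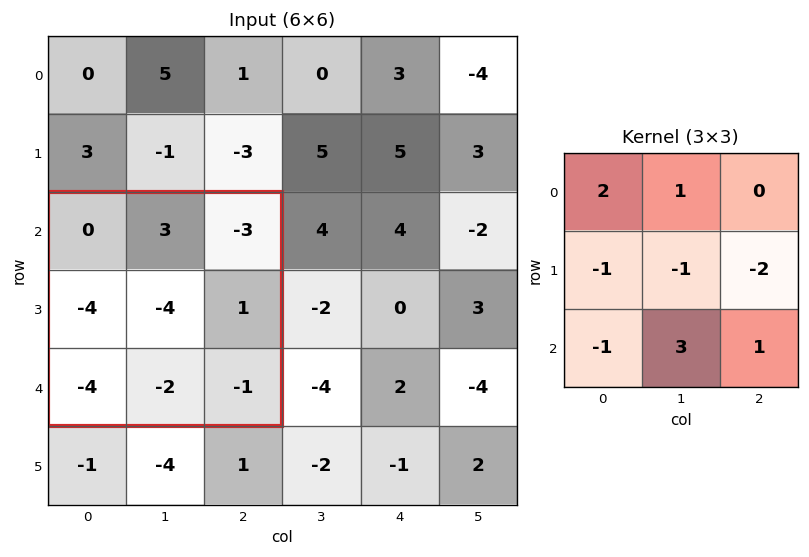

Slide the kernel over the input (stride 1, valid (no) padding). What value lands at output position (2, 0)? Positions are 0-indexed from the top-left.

The receptive field on the input at this output position is [0 3 -3 / -4 -4 1 / -4 -2 -1]. Elementwise product with the kernel and sum: 0·2 + 3·1 + -4·-1 + -4·-1 + 1·-2 + -4·-1 + -2·3 + -1·1.

6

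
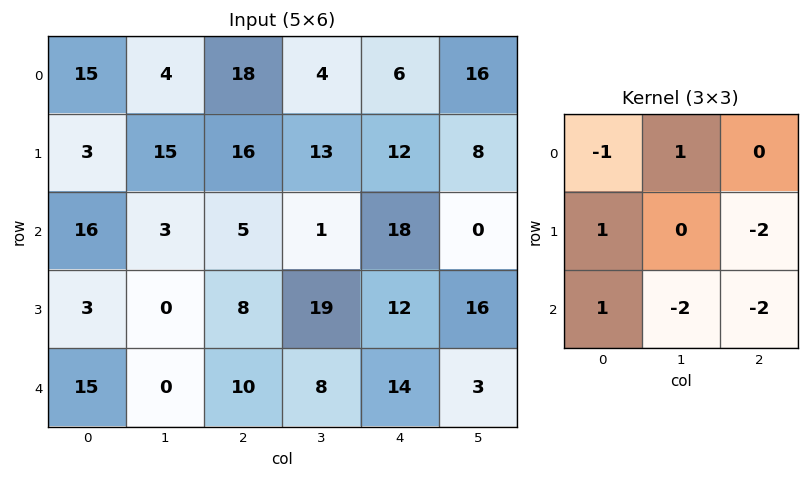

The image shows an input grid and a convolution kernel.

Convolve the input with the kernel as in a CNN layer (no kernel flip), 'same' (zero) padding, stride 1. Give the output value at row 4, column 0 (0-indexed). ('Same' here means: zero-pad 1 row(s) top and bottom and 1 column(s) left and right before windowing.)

3

The receptive field on the zero-padded input at this output position is [0 3 0 / 0 15 0 / 0 0 0]. Elementwise product with the kernel and sum: 0·-1 + 3·1 + 0·1 + 0·-2 + 0·1 + 0·-2 + 0·-2.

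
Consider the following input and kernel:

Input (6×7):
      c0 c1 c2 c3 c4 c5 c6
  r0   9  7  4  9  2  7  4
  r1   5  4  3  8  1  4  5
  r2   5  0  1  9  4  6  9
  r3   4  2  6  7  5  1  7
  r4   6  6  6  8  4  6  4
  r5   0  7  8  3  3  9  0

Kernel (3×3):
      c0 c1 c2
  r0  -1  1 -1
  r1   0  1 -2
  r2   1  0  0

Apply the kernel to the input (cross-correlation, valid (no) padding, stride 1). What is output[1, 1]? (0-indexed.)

The receptive field on the input at this output position is [4 3 8 / 0 1 9 / 2 6 7]. Elementwise product with the kernel and sum: 4·-1 + 3·1 + 8·-1 + 1·1 + 9·-2 + 2·1.

-24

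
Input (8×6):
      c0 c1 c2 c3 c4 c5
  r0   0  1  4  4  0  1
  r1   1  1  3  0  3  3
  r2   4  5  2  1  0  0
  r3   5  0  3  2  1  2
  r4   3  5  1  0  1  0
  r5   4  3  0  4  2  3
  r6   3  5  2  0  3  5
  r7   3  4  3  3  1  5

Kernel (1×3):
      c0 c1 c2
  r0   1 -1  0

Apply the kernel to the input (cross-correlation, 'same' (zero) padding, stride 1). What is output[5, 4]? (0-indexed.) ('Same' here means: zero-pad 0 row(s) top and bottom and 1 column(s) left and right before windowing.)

2

The receptive field on the zero-padded input at this output position is [4 2 3]. Elementwise product with the kernel and sum: 4·1 + 2·-1.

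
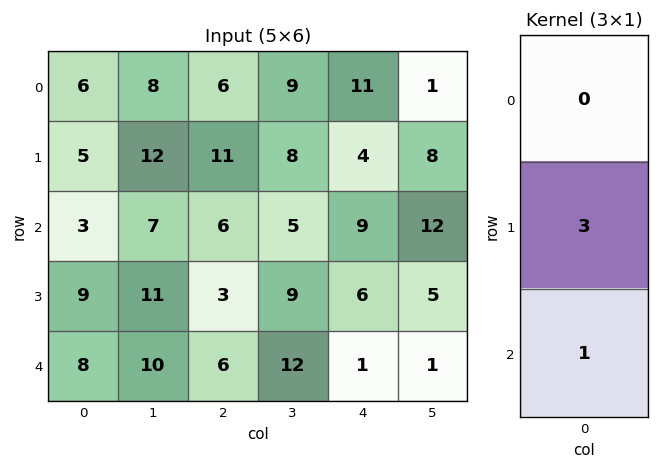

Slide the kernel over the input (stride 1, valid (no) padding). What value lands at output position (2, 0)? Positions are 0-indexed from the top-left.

The receptive field on the input at this output position is [3 / 9 / 8]. Elementwise product with the kernel and sum: 9·3 + 8·1.

35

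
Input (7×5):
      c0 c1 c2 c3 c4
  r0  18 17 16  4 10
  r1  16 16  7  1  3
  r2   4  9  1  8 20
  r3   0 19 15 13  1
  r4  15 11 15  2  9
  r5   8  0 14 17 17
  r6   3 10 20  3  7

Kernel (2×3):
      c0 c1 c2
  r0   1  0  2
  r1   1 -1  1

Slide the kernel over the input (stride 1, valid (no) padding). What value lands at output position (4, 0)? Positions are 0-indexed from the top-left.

The receptive field on the input at this output position is [15 11 15 / 8 0 14]. Elementwise product with the kernel and sum: 15·1 + 15·2 + 8·1 + 0·-1 + 14·1.

67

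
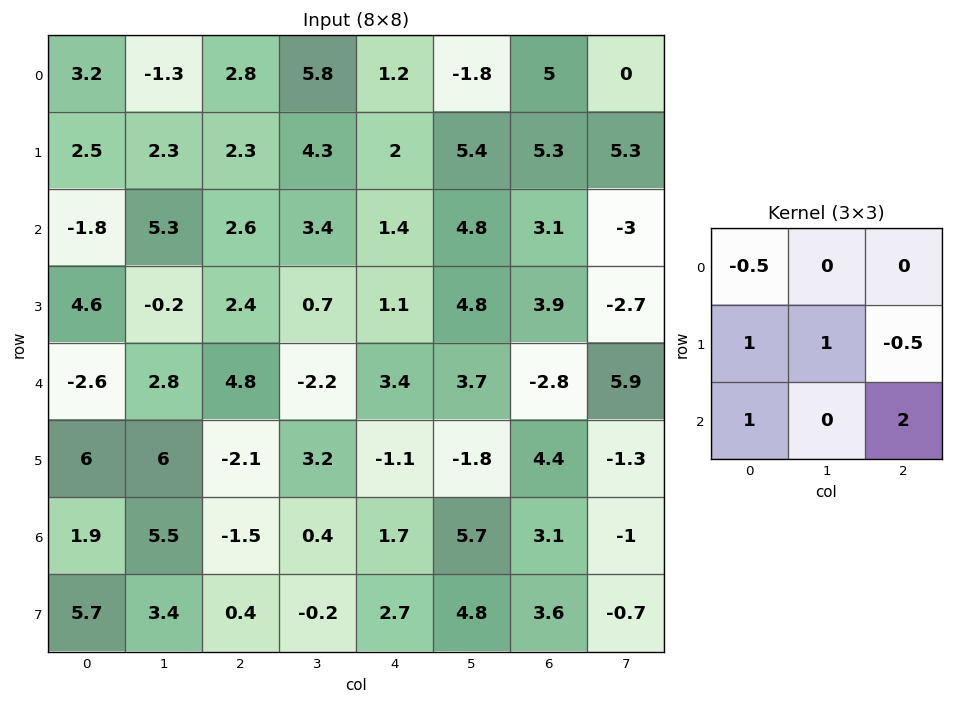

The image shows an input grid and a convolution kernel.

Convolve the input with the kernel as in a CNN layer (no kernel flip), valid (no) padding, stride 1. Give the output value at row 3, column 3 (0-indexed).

-1.4

The receptive field on the input at this output position is [0.7 1.1 4.8 / -2.2 3.4 3.7 / 3.2 -1.1 -1.8]. Elementwise product with the kernel and sum: 0.7·-0.5 + -2.2·1 + 3.4·1 + 3.7·-0.5 + 3.2·1 + -1.8·2.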